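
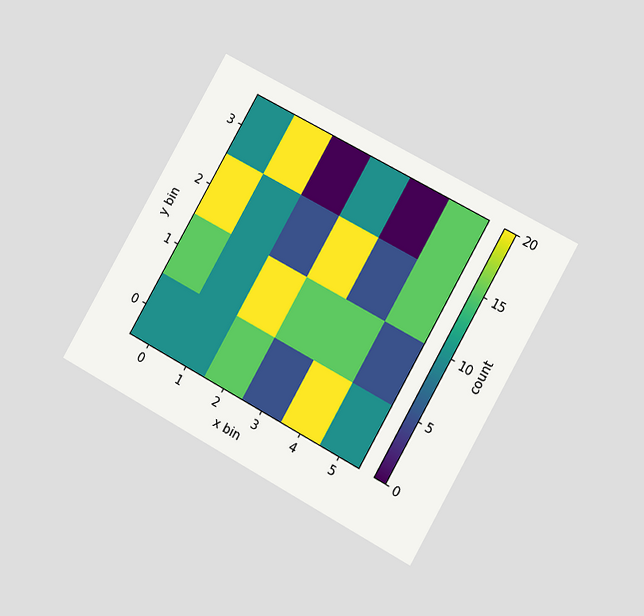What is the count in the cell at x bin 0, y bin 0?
10

The chart is tilted about 29° clockwise and viewed at a slight angle. Matching the cell (0, 0) against the colorbar gives 10.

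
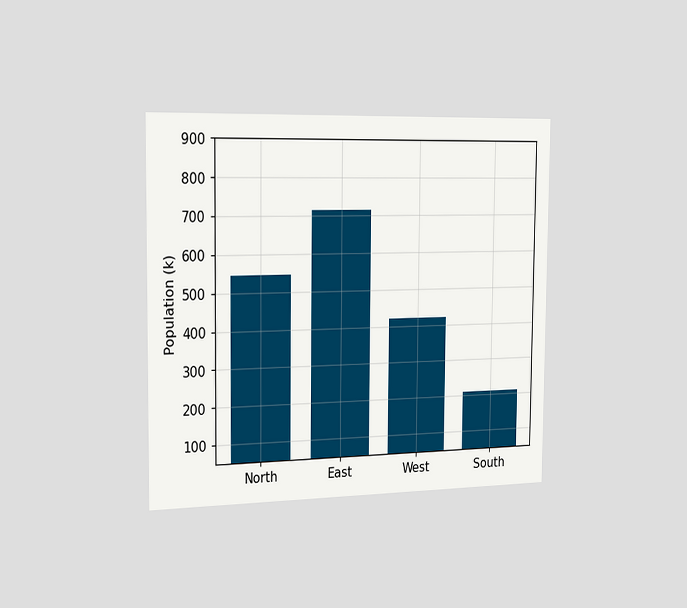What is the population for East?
714k

The chart is viewed slightly from the left. Reading along the chart's y-axis, the East bar reaches 714k.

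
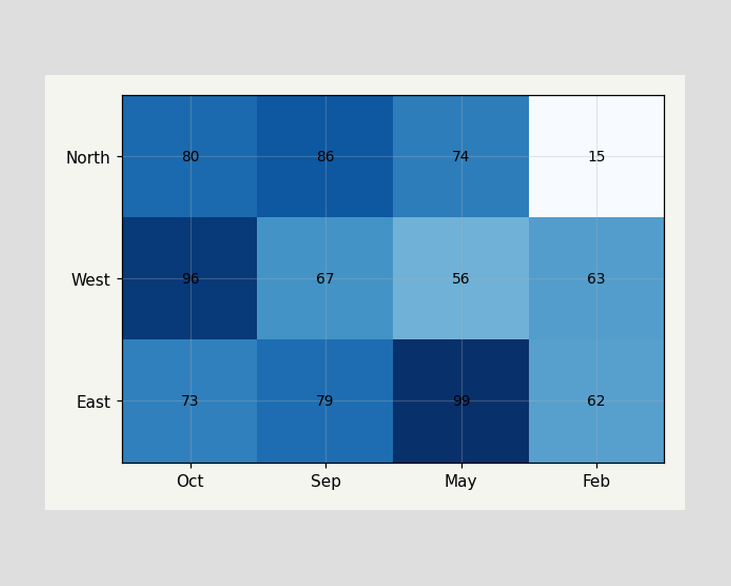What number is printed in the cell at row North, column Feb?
The (North, Feb) cell reads 15.

15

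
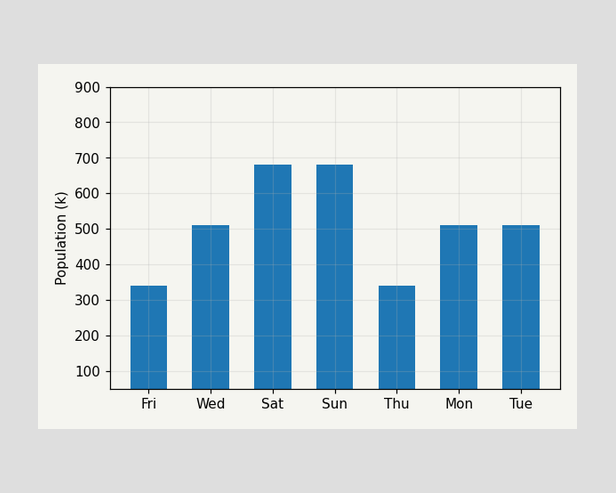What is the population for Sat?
680k

Reading along the chart's y-axis, the Sat bar reaches 680k.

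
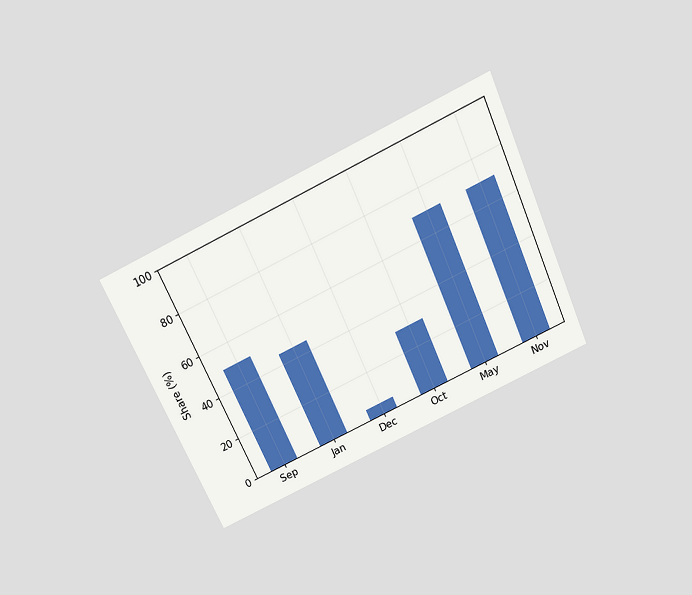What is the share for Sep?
The chart is tilted about 24° counter-clockwise and viewed slightly from above. Reading along the chart's y-axis, the Sep bar reaches 50%.

50%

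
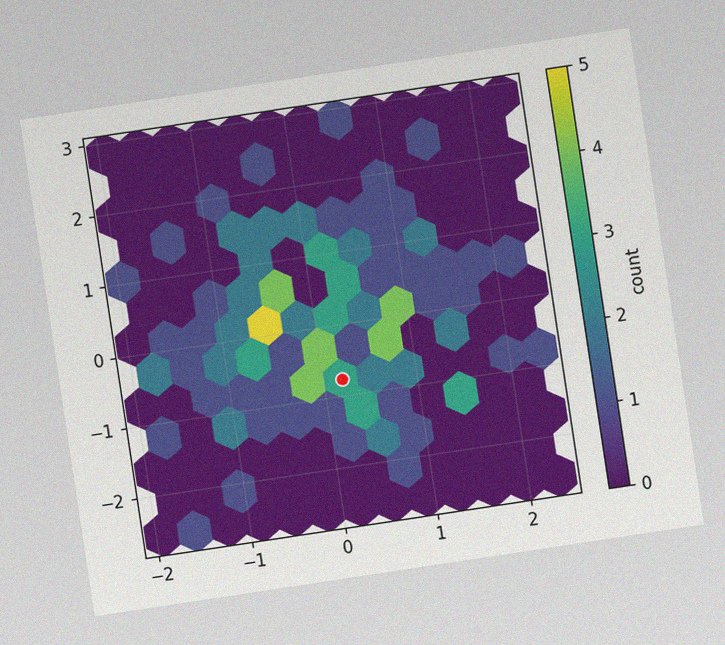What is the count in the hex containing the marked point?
3

The chart is tilted about 9° counter-clockwise, with some photo noise. The marked hex reads 3 on the colorbar.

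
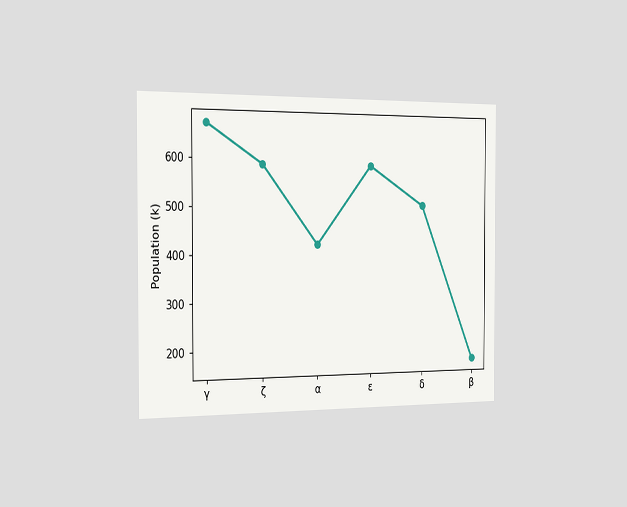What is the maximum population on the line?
672k

The chart is viewed slightly from the left. The highest point is at γ, and reading across to the y-axis gives 672k.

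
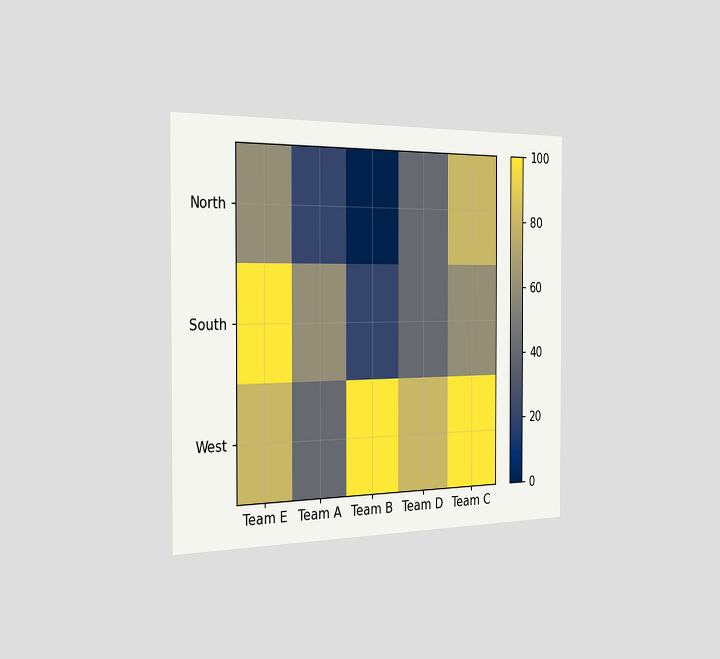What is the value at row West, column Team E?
80

The chart is viewed slightly from the left. Matching cell (West, Team E) against the colorbar gives 80.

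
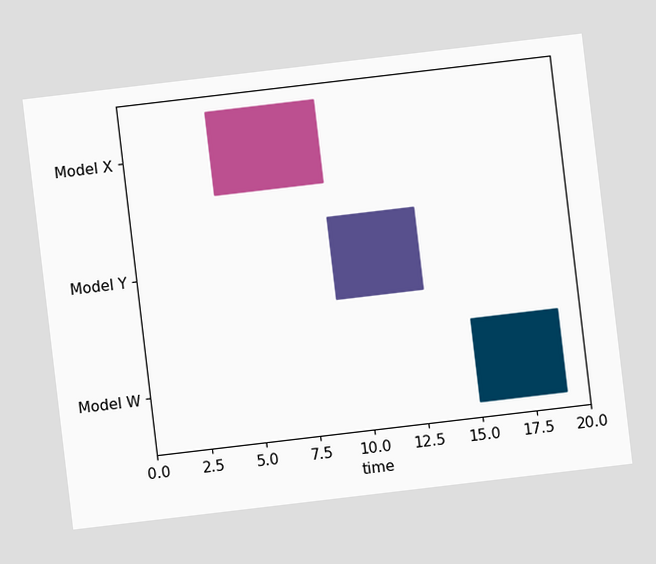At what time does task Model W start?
The chart is tilted about 7° counter-clockwise. The Model W bar begins at t=15.

15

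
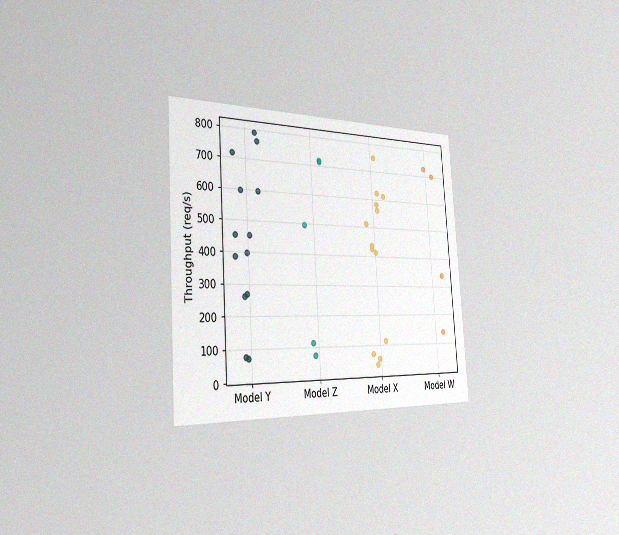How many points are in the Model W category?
4

The chart is tilted about 4° counter-clockwise and viewed slightly from the left, with some photo noise. Counting the markers in the Model W column gives 4.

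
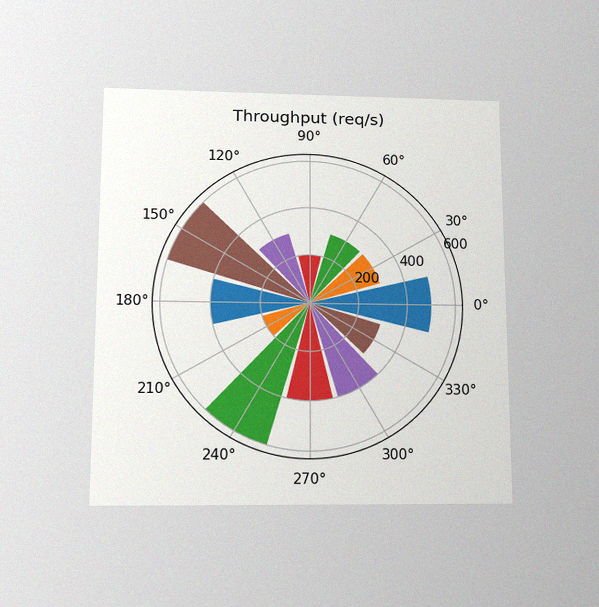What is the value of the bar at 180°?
The chart is viewed slightly from below, with some photo noise. The bar at 180° reaches 400req/s on the radial axis.

400req/s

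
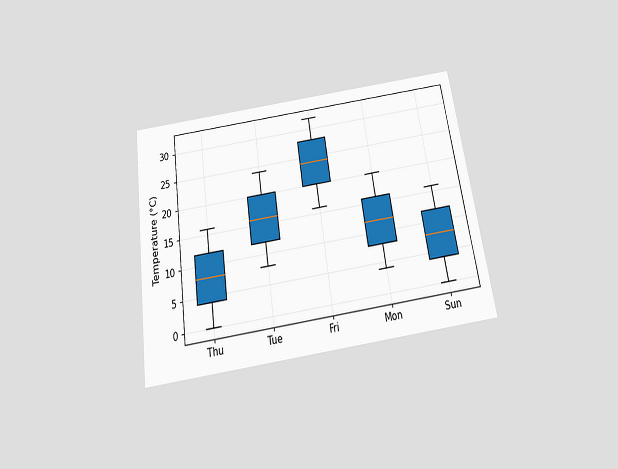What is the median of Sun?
8°C

The chart is tilted about 8° counter-clockwise and viewed slightly from below. The median line in the Sun box sits at 8°C.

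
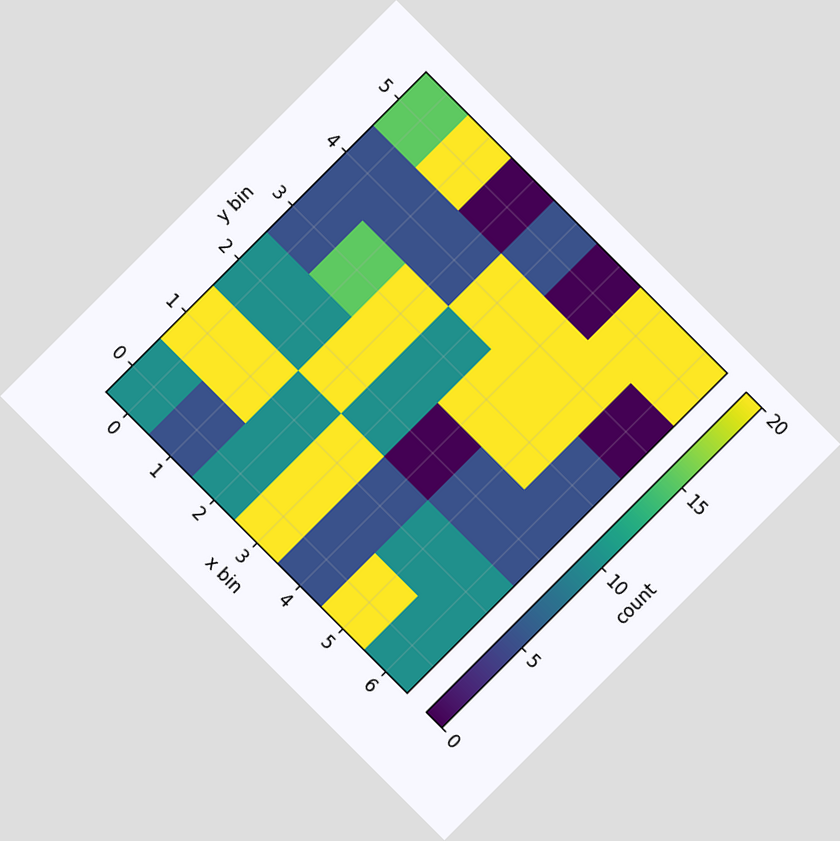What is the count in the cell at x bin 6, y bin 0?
10

The chart is tilted about 45° clockwise. Matching the cell (6, 0) against the colorbar gives 10.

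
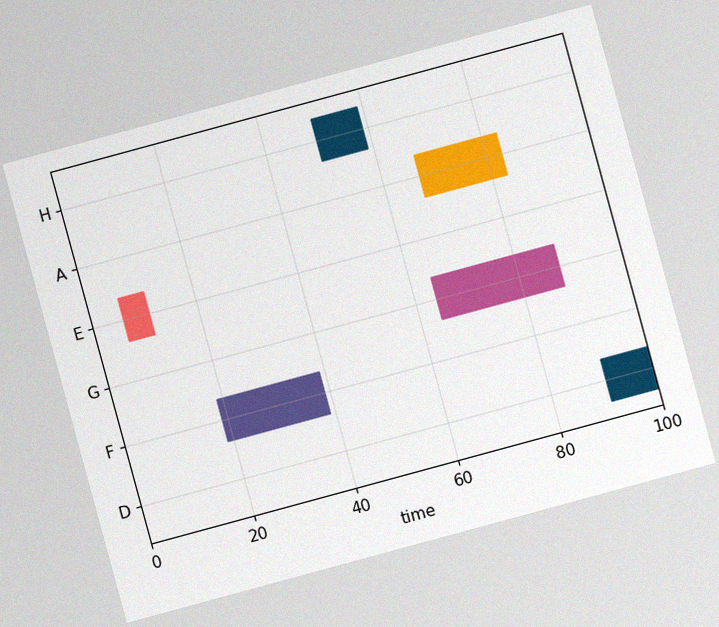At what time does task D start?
91

The chart is tilted about 15° counter-clockwise, with some photo noise. The D bar begins at t=91.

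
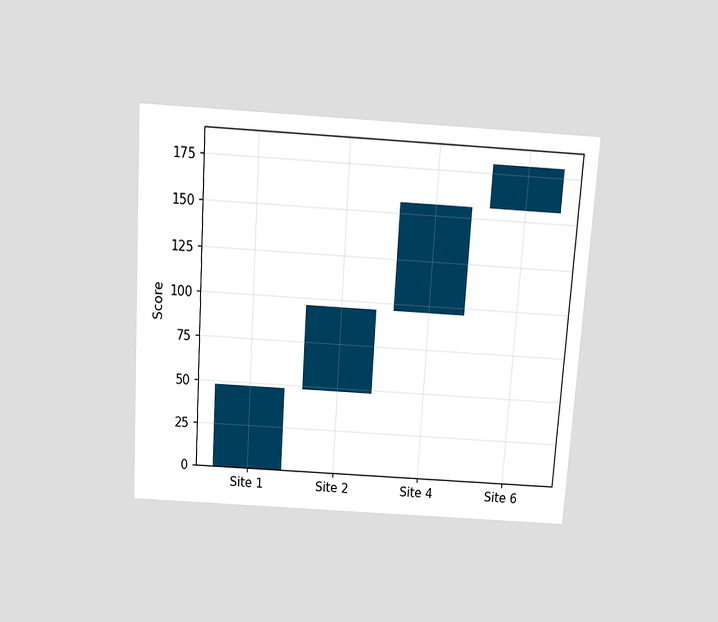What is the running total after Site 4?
The chart is tilted about 4° clockwise and viewed slightly from above. After Site 4 the running total reaches 156.

156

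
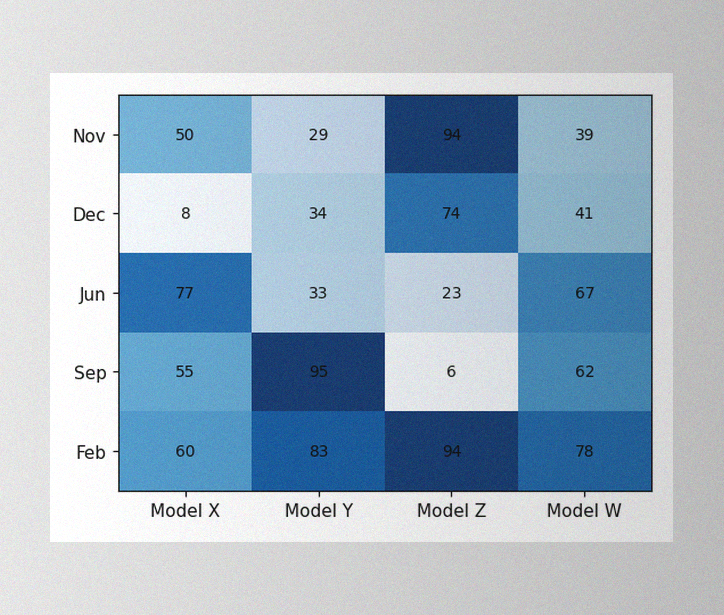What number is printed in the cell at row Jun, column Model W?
67

The image has some photo noise and uneven lighting. The (Jun, Model W) cell reads 67.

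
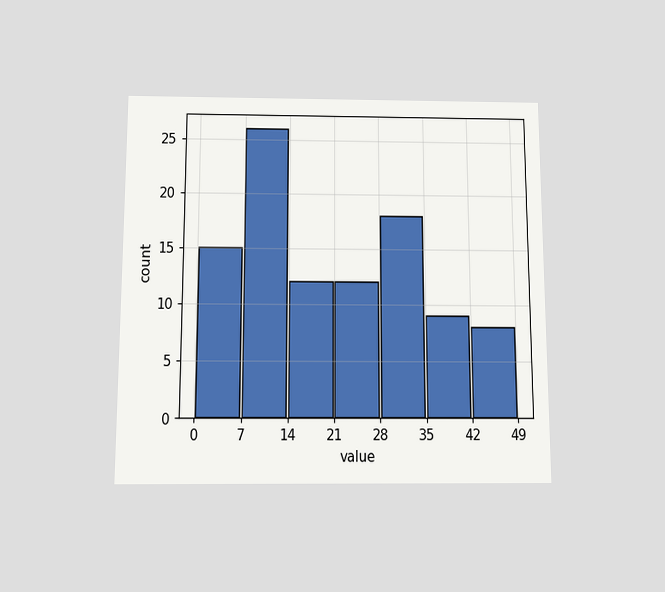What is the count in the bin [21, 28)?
12

The chart is viewed slightly from below. The [21, 28) bin has height 12.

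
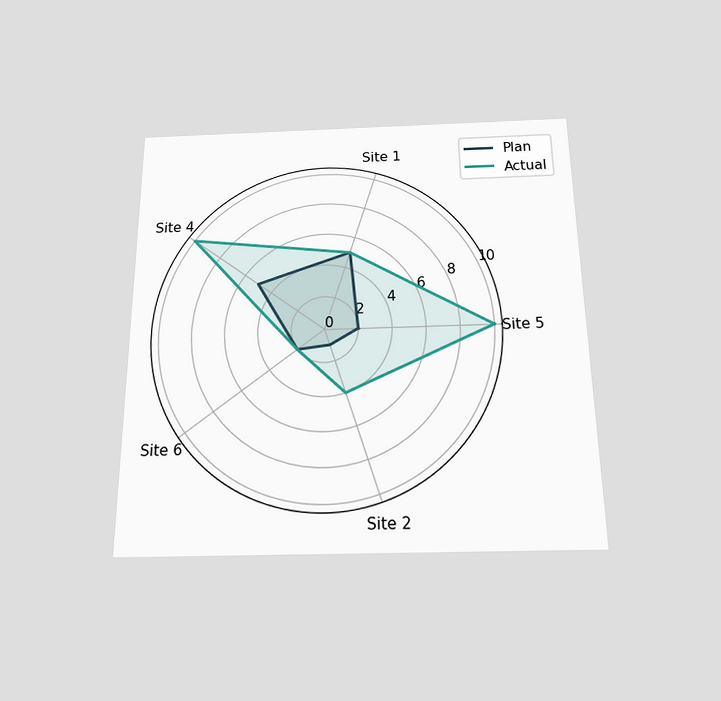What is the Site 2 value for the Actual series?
The chart is viewed slightly from below. On the Site 2 axis, Actual reaches 4.

4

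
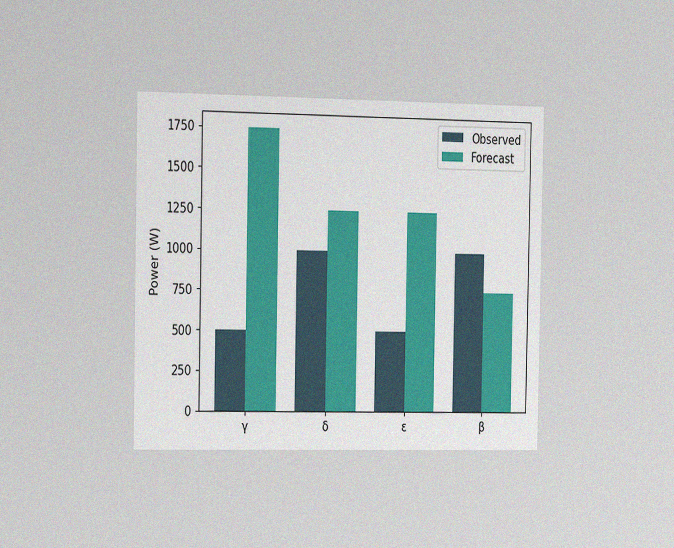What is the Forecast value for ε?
The chart is viewed slightly from the left, with some photo noise. The Forecast bar at ε reaches 1250W on the y-axis.

1250W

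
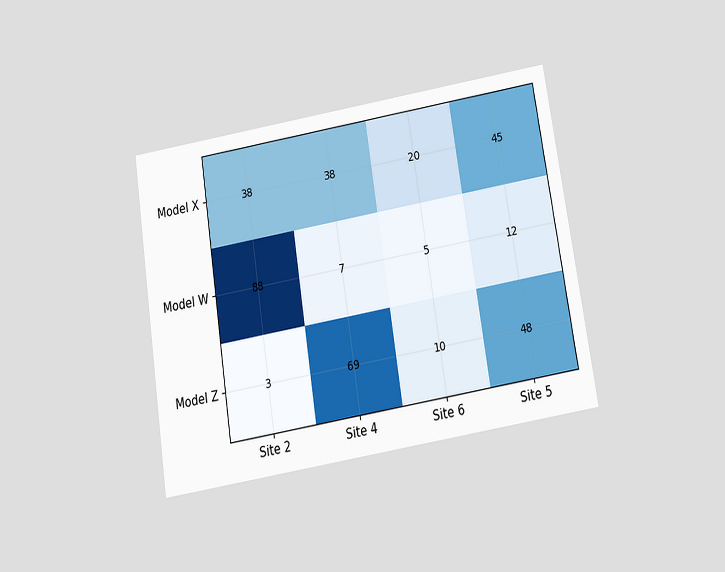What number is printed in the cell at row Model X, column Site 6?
20

The chart is tilted about 9° counter-clockwise and viewed slightly from below. The (Model X, Site 6) cell reads 20.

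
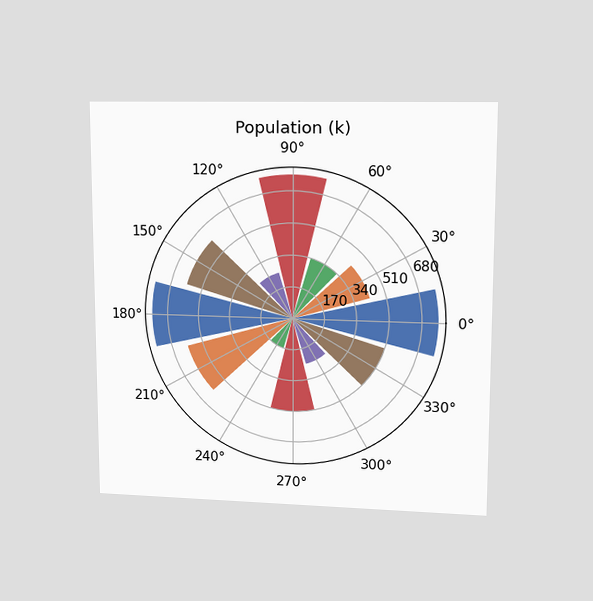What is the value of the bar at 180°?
765k

The chart is viewed at a slight angle. The bar at 180° reaches 765k on the radial axis.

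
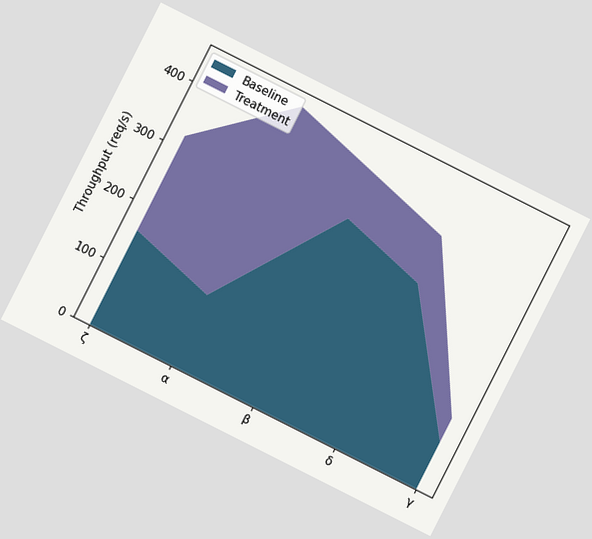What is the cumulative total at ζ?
The chart is tilted about 27° clockwise. The stacked total at ζ reaches 320req/s.

320req/s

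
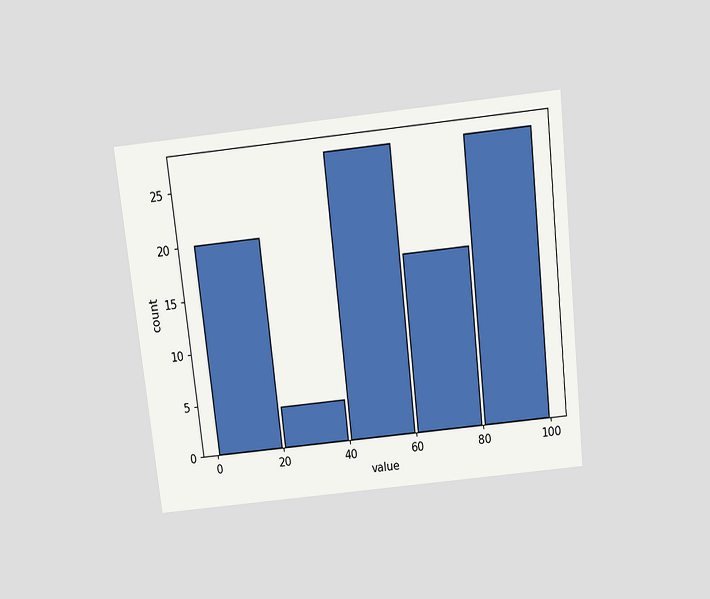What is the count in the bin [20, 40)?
4

The chart is tilted about 6° counter-clockwise and viewed slightly from above. The [20, 40) bin has height 4.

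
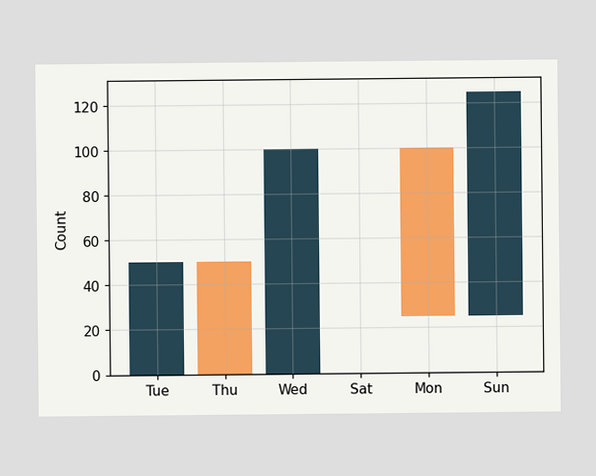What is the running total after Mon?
After Mon the running total reaches 25.

25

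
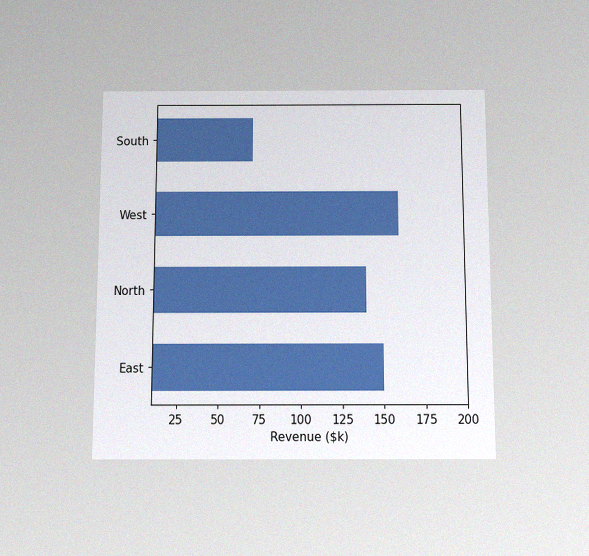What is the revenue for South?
The chart is viewed slightly from below, with some photo noise. Reading along the chart's x-axis, the South bar reaches $70k.

$70k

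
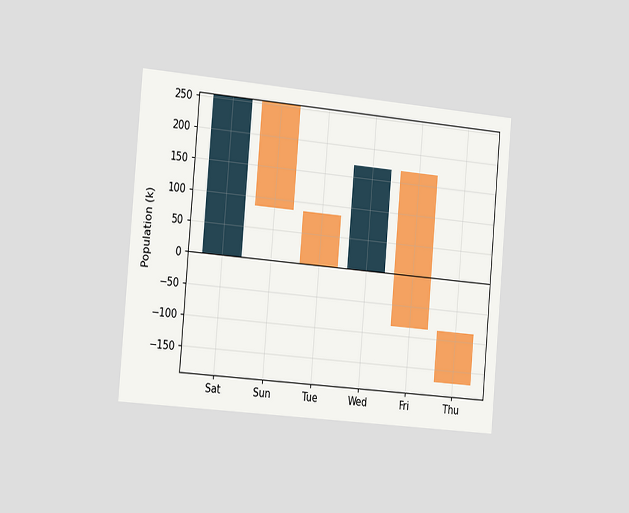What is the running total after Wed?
170k

The chart is tilted about 5° clockwise and viewed slightly from the left. After Wed the running total reaches 170k.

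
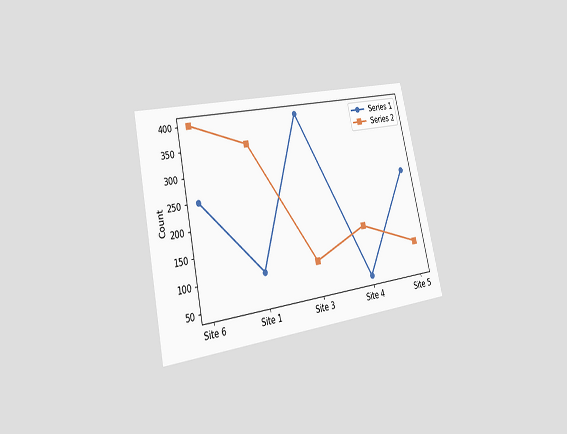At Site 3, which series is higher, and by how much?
Series 1, by 300

The chart is tilted about 12° counter-clockwise and viewed slightly from the left. At Site 3, Series 1 sits above the other line by 300.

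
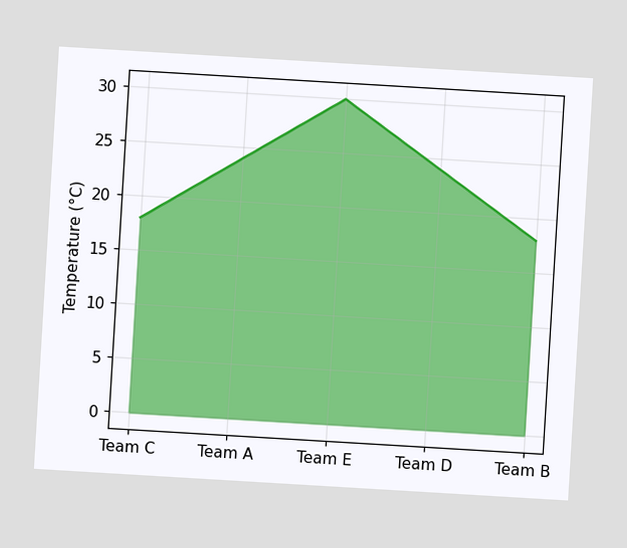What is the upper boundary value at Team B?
The chart is tilted about 3° clockwise. At Team B the upper boundary is at 18°C.

18°C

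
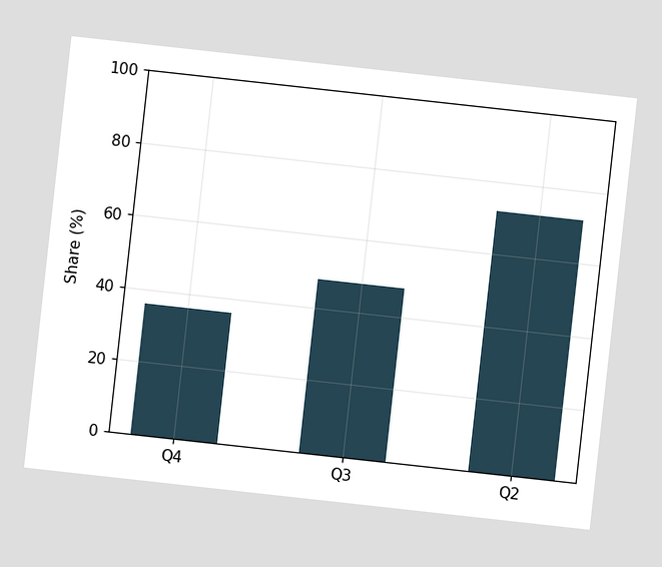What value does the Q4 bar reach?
The chart is tilted about 6° clockwise. Reading along the chart's y-axis, the Q4 bar reaches 36%.

36%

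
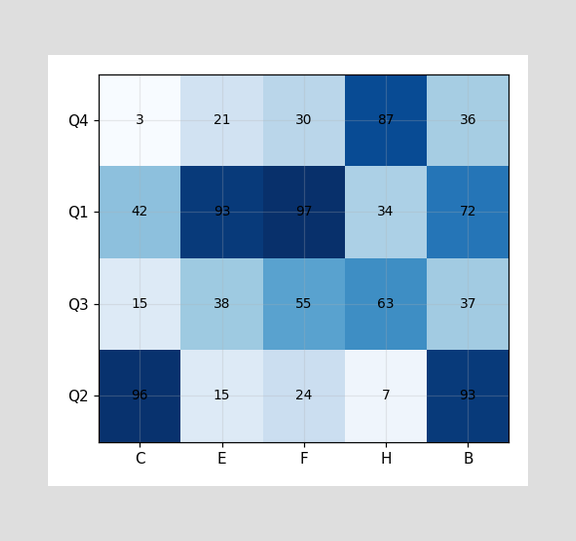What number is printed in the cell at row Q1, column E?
93

The (Q1, E) cell reads 93.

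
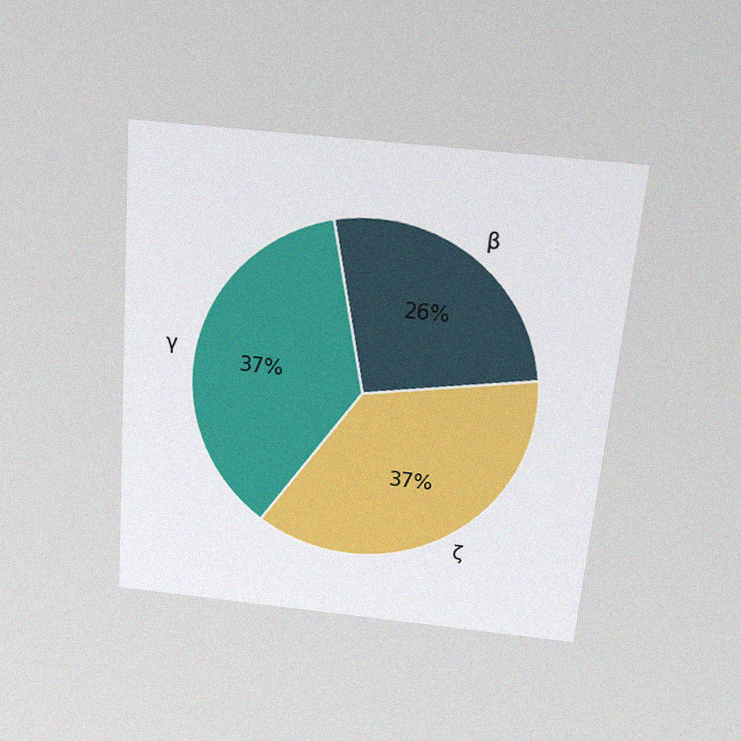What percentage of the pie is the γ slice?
The chart is tilted about 5° clockwise and viewed slightly from above, with some photo noise. The γ slice takes up 37% of the pie.

37%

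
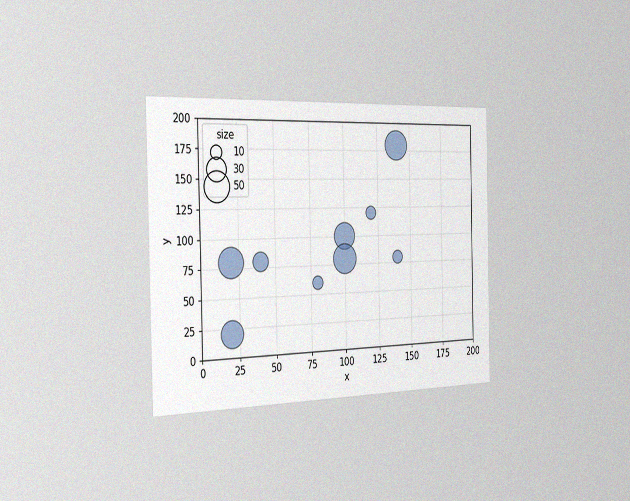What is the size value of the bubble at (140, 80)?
The chart is viewed slightly from the left, with some photo noise. Matching the bubble at (140, 80) against the size legend gives 10.

10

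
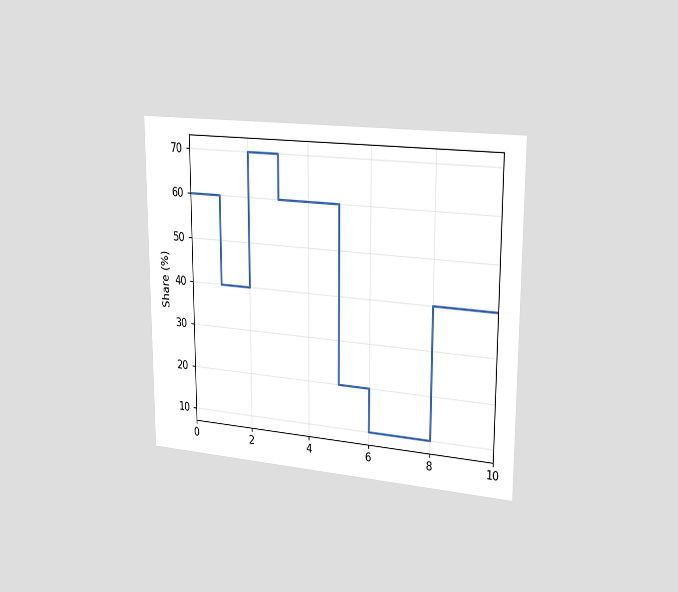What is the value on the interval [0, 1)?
60%

The chart is viewed slightly from the right. On [0, 1) the step sits at 60%.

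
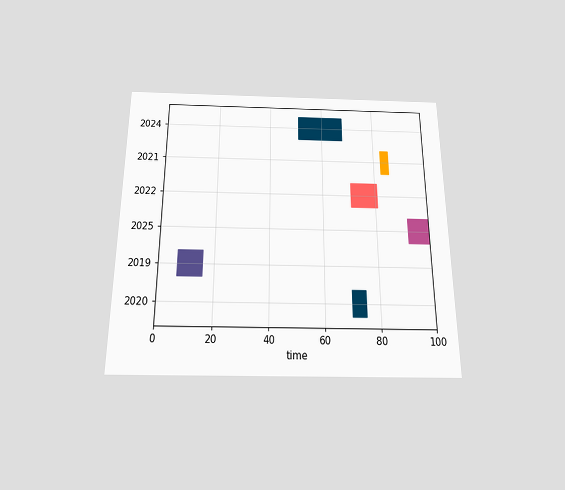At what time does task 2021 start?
83

The chart is viewed slightly from below. The 2021 bar begins at t=83.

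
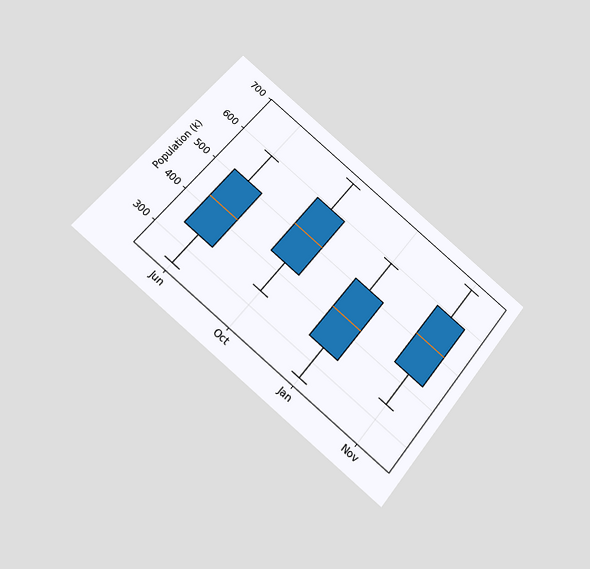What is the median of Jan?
425k

The chart is tilted about 39° clockwise and viewed slightly from below. The median line in the Jan box sits at 425k.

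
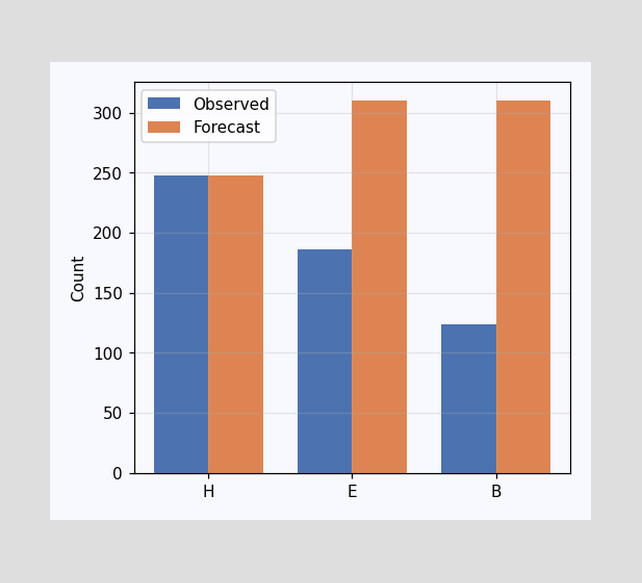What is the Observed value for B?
124

The Observed bar at B reaches 124 on the y-axis.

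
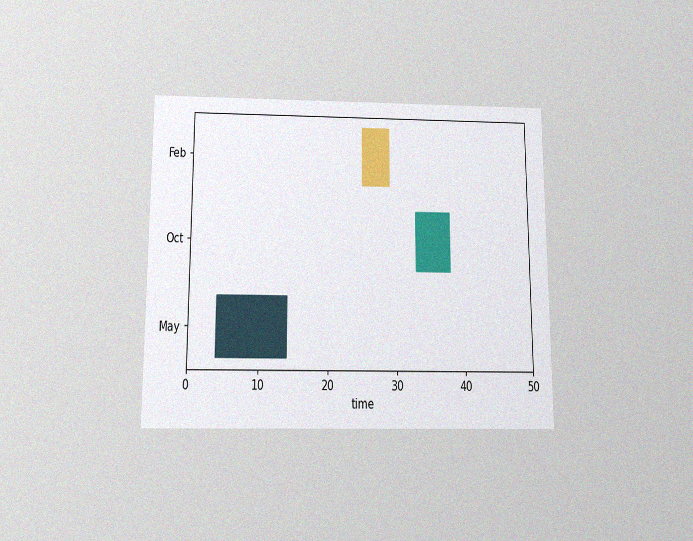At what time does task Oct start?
33

The chart is viewed slightly from below, with some photo noise. The Oct bar begins at t=33.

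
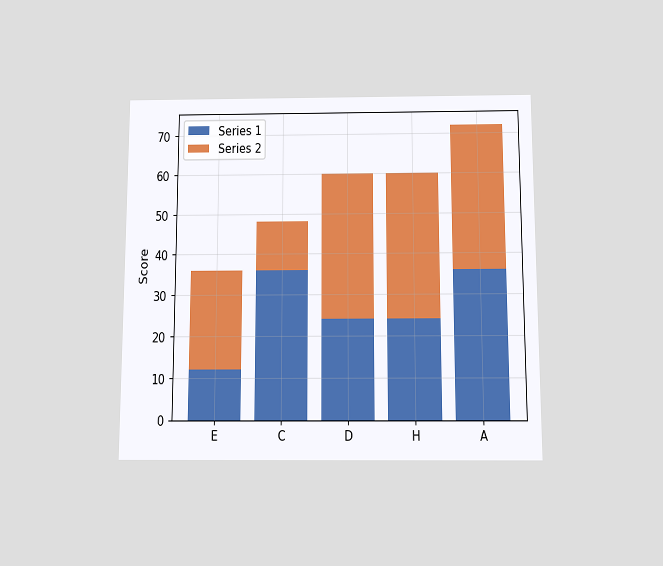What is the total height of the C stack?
48

The chart is viewed slightly from below. The C stack's top reaches 48 on the y-axis.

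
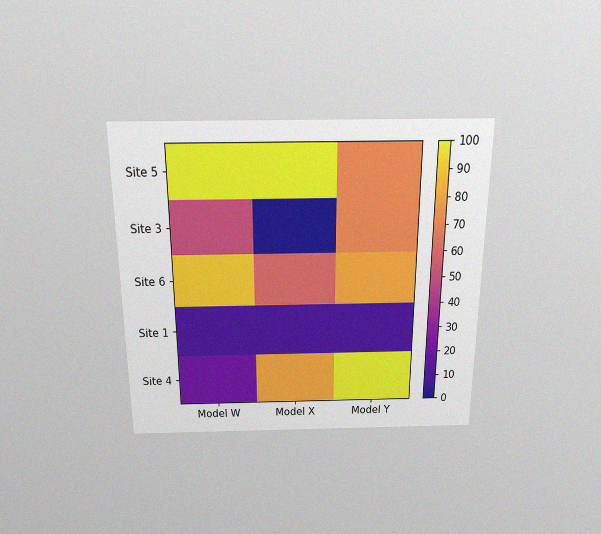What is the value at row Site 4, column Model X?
80

The chart is viewed slightly from above, with some photo noise. Matching cell (Site 4, Model X) against the colorbar gives 80.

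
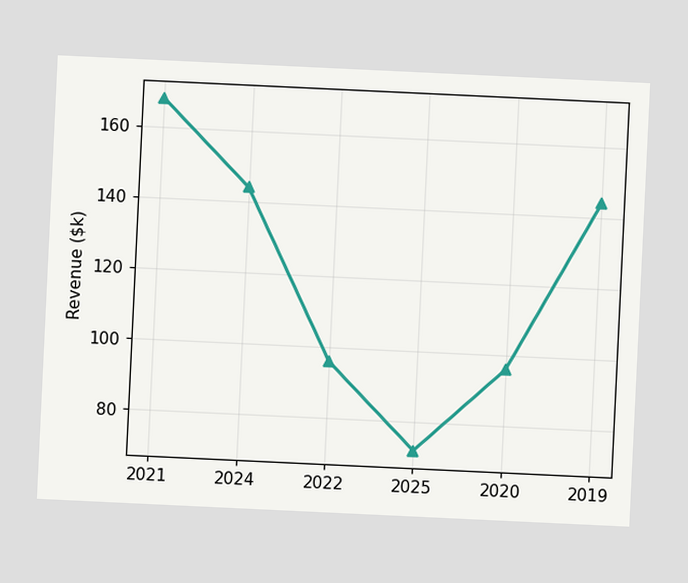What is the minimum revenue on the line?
The chart is tilted about 3° clockwise. The lowest point is at 2025, and reading across to the y-axis gives $72k.

$72k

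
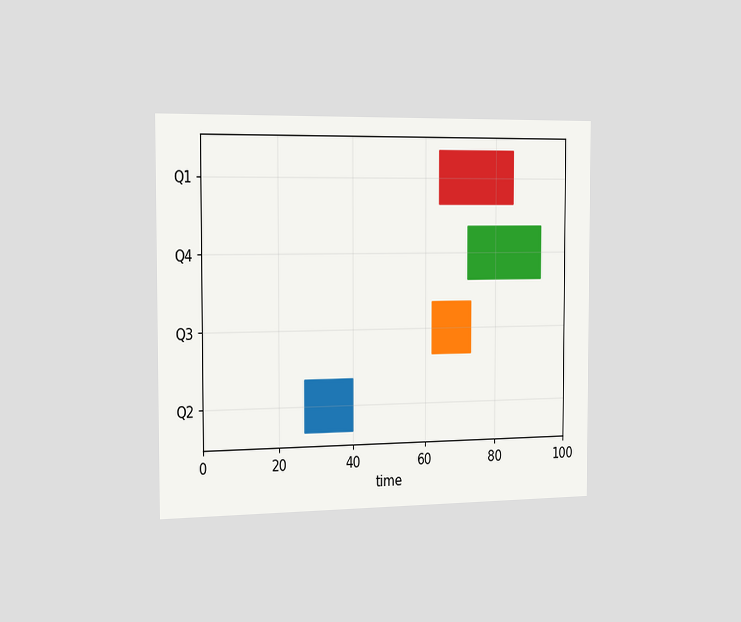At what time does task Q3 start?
The chart is viewed slightly from the left. The Q3 bar begins at t=62.

62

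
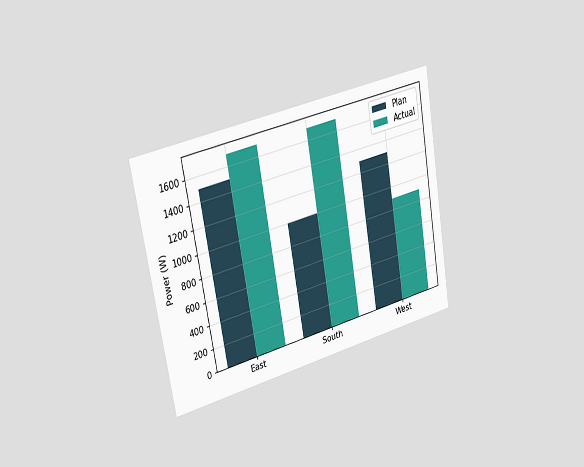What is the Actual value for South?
The chart is tilted about 10° counter-clockwise and viewed slightly from the left. The Actual bar at South reaches 1700W on the y-axis.

1700W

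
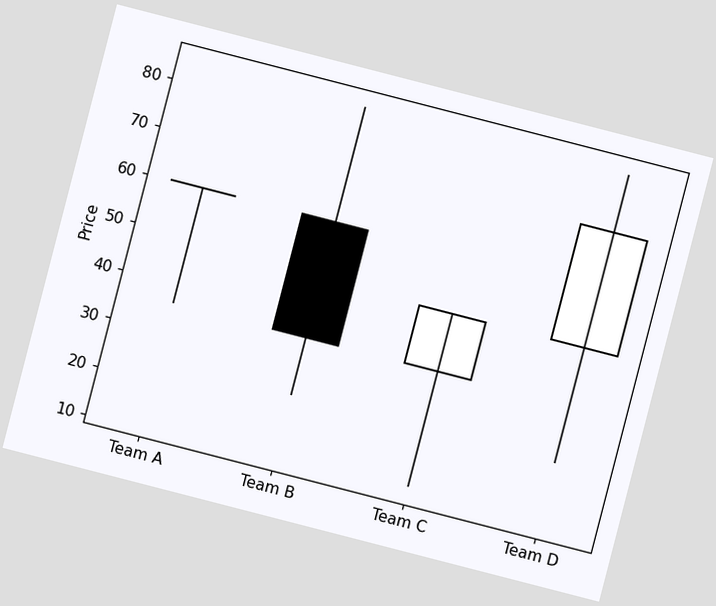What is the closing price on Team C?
48

The chart is tilted about 14° clockwise. The Team C candle closes at 48.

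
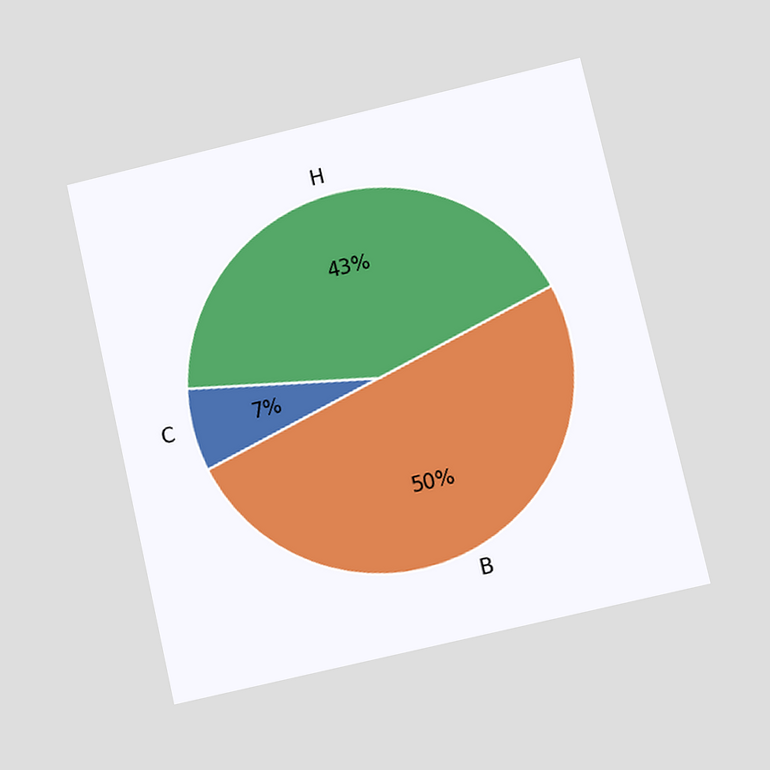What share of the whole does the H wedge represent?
The chart is tilted about 13° counter-clockwise and viewed at a slight angle. The H slice takes up 43% of the pie.

43%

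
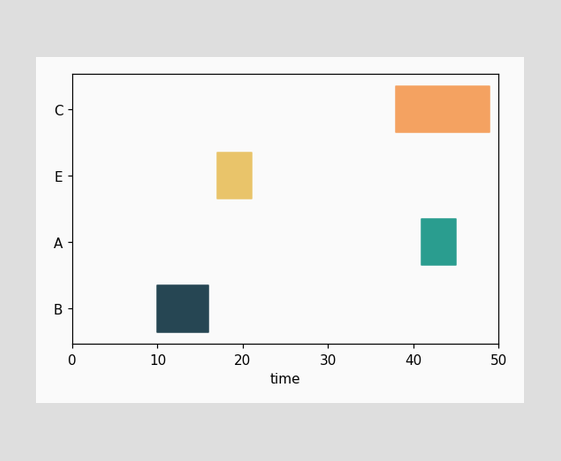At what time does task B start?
The B bar begins at t=10.

10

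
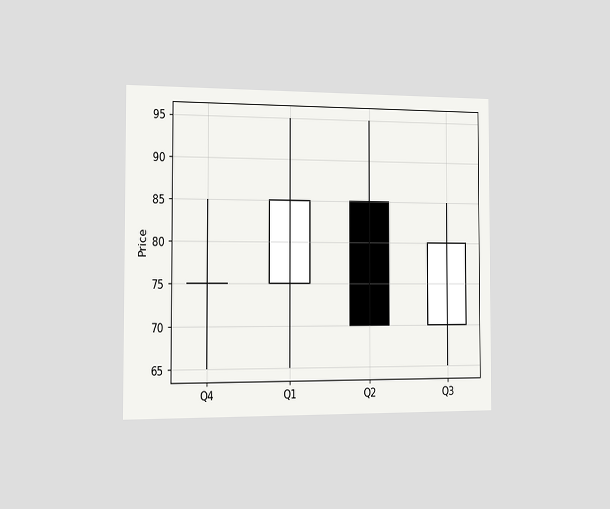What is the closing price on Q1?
85

The chart is viewed slightly from the left. The Q1 candle closes at 85.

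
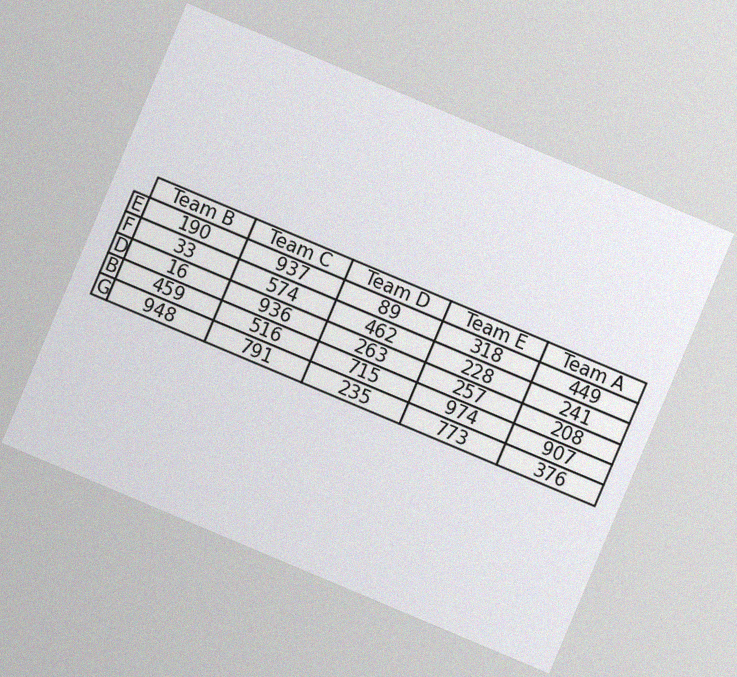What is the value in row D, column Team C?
The chart is tilted about 23° clockwise, with some photo noise. The (D, Team C) cell reads 936.

936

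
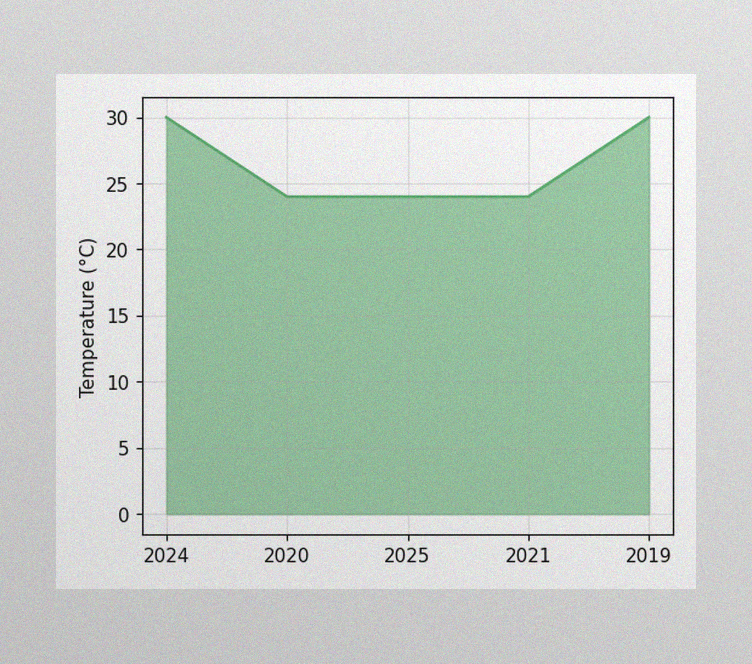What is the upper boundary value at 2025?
The image has some photo noise and uneven lighting. At 2025 the upper boundary is at 24°C.

24°C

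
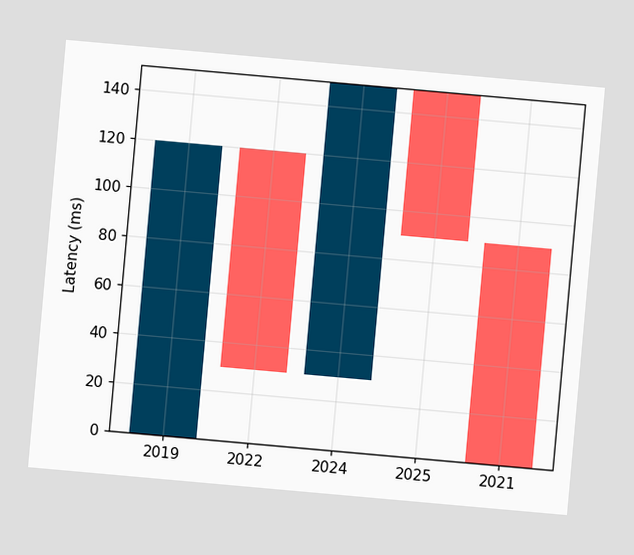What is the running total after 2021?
0ms

The chart is tilted about 5° clockwise. After 2021 the running total reaches 0ms.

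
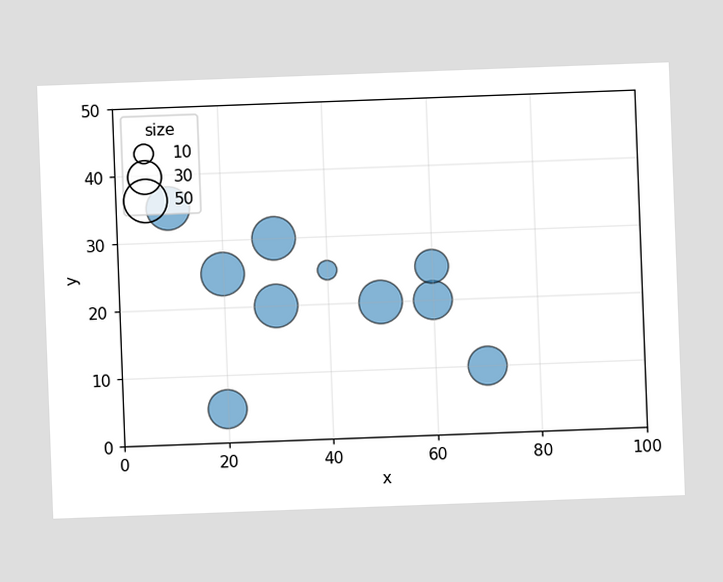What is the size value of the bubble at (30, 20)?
The chart is tilted about 2° counter-clockwise. Matching the bubble at (30, 20) against the size legend gives 50.

50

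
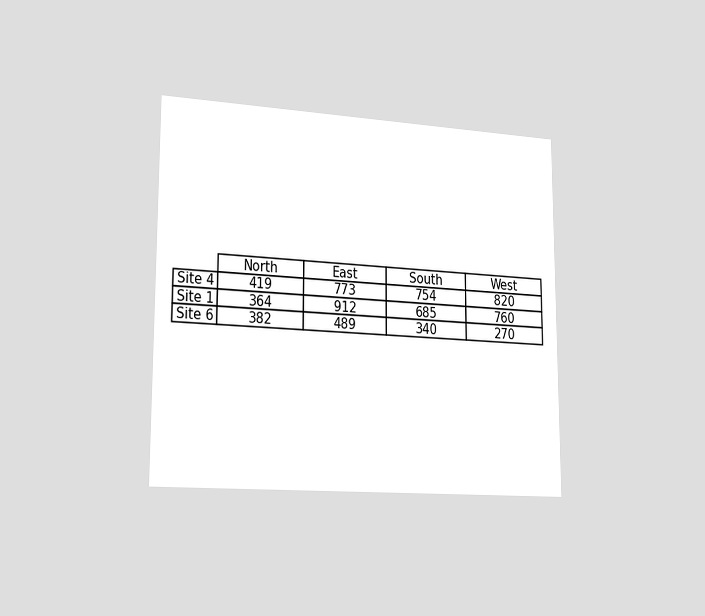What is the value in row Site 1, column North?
The chart is viewed slightly from the left. The (Site 1, North) cell reads 364.

364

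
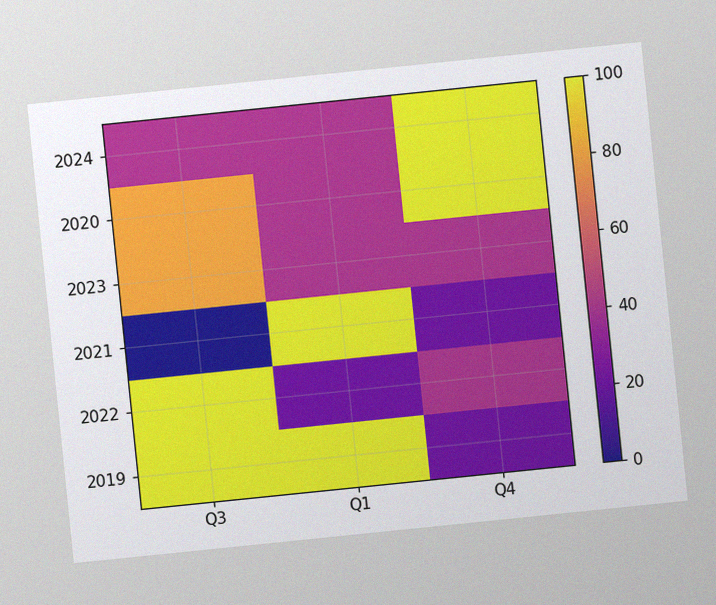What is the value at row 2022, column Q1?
The chart is tilted about 6° counter-clockwise, with some photo noise. Matching cell (2022, Q1) against the colorbar gives 20.

20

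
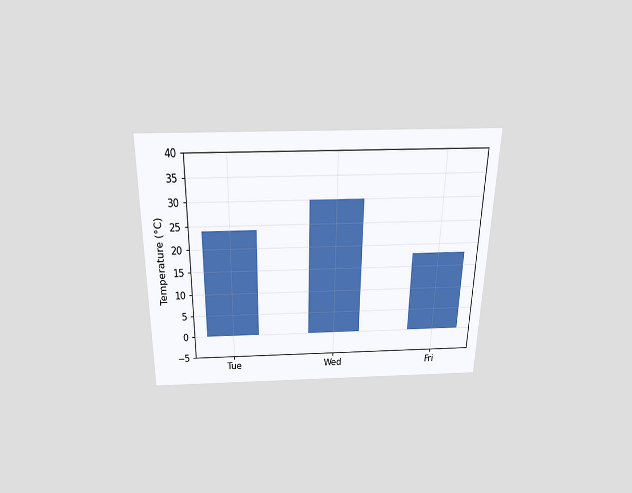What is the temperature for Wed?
30°C

The chart is viewed slightly from above. Reading along the chart's y-axis, the Wed bar reaches 30°C.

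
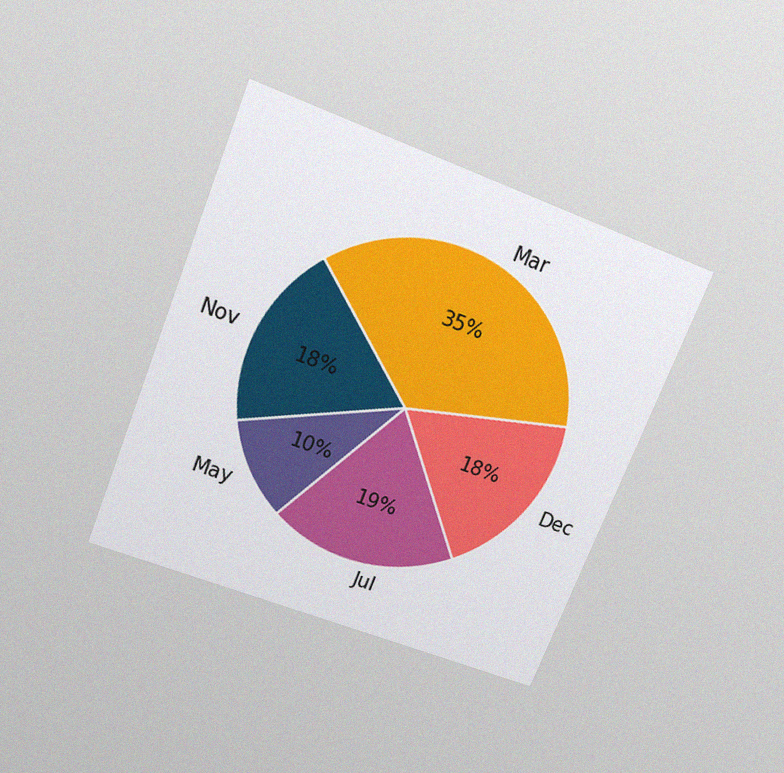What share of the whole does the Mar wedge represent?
35%

The chart is tilted about 22° clockwise and viewed slightly from above, with some photo noise. The Mar slice takes up 35% of the pie.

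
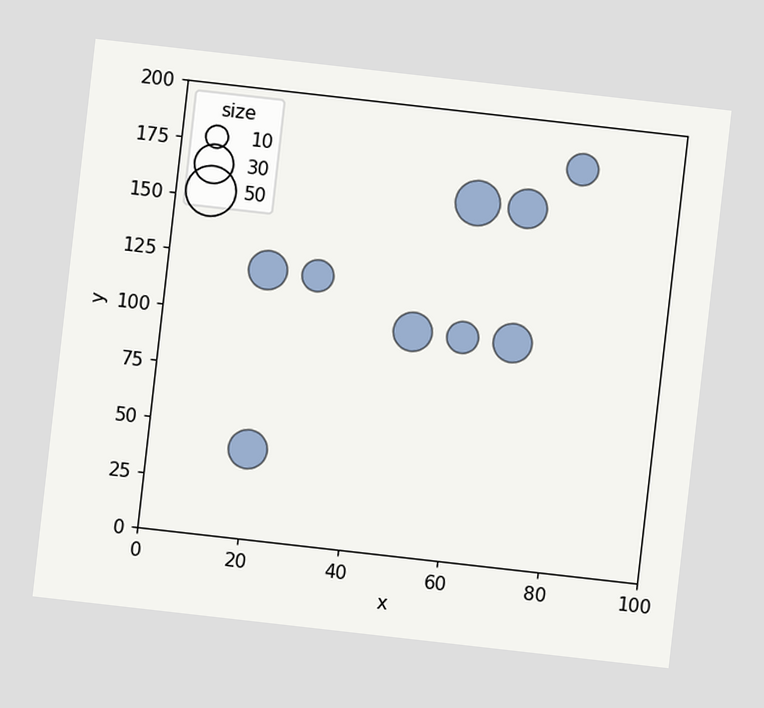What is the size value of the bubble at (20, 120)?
30

The chart is tilted about 6° clockwise. Matching the bubble at (20, 120) against the size legend gives 30.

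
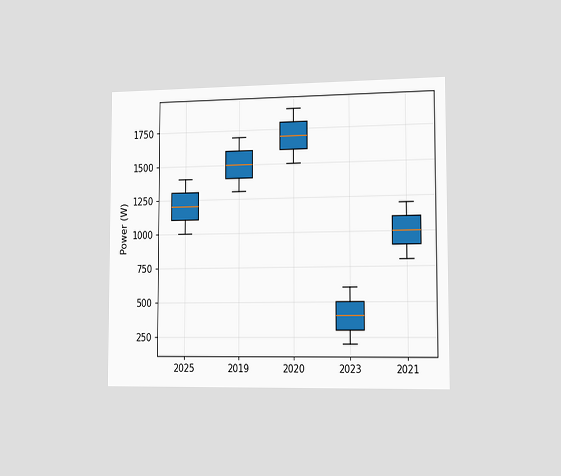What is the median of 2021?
The chart is viewed slightly from the right. The median line in the 2021 box sits at 1000W.

1000W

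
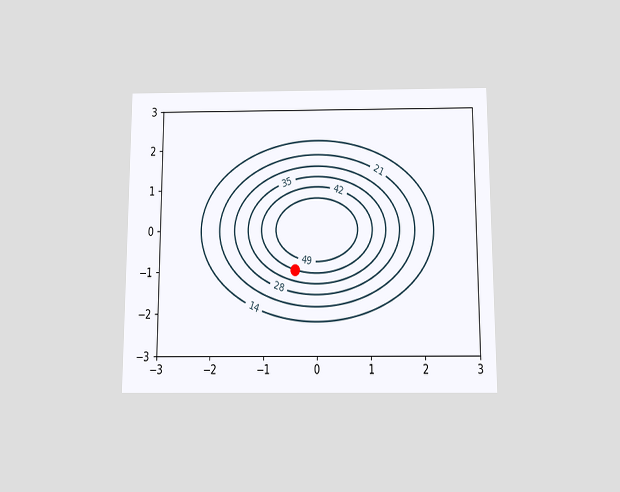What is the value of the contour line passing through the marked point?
The chart is viewed slightly from below. The marked point sits on the contour labelled 42.

42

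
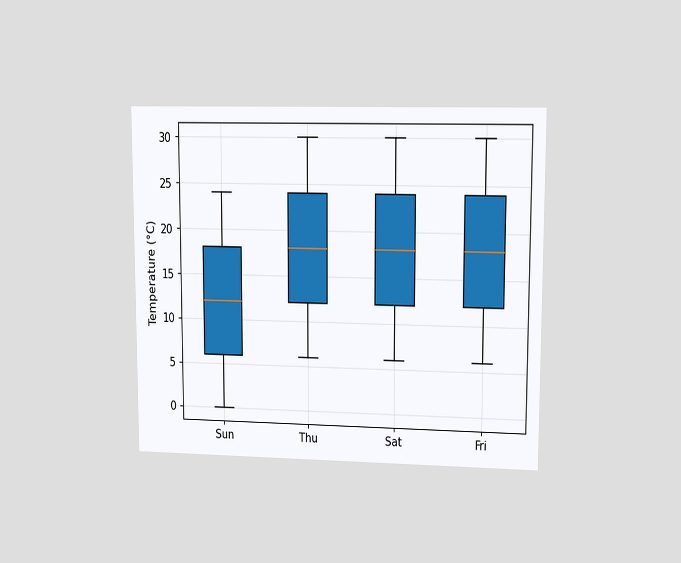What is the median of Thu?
The chart is viewed at a slight angle. The median line in the Thu box sits at 18°C.

18°C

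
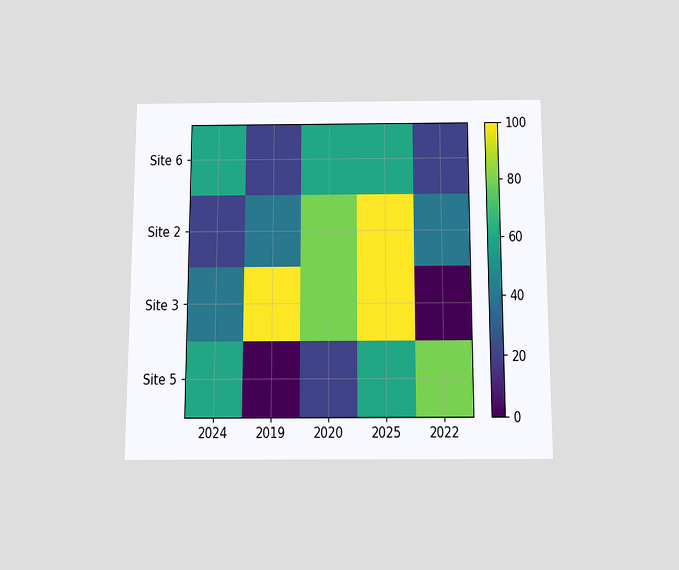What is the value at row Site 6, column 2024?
The chart is viewed slightly from below. Matching cell (Site 6, 2024) against the colorbar gives 60.

60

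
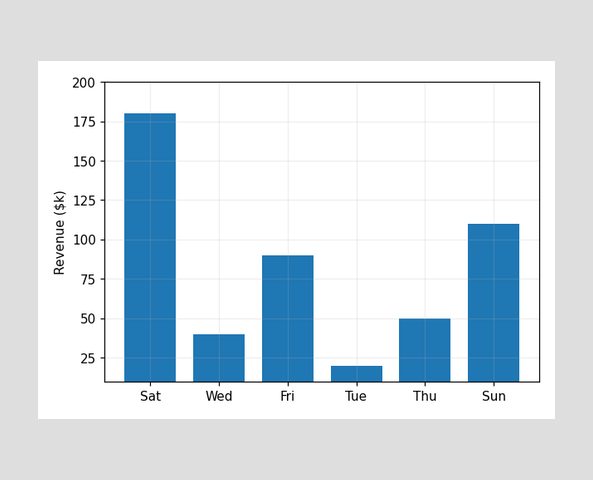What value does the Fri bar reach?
$90k

Reading along the chart's y-axis, the Fri bar reaches $90k.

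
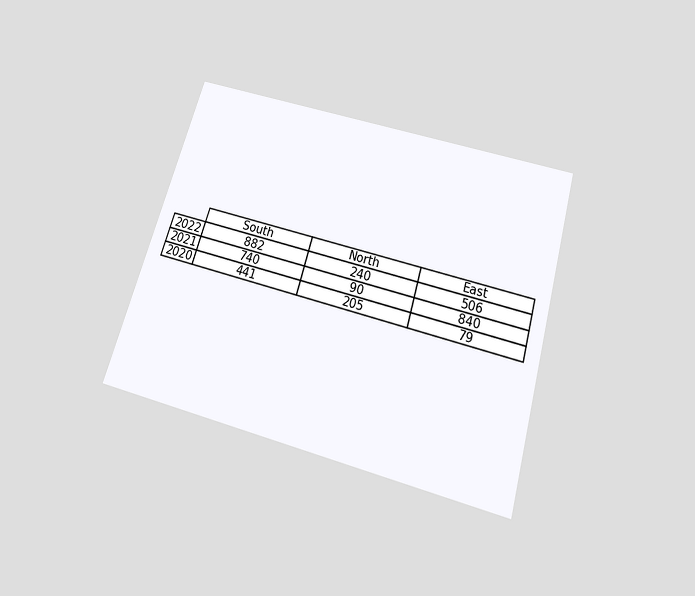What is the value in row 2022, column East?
506

The chart is tilted about 16° clockwise and viewed slightly from below. The (2022, East) cell reads 506.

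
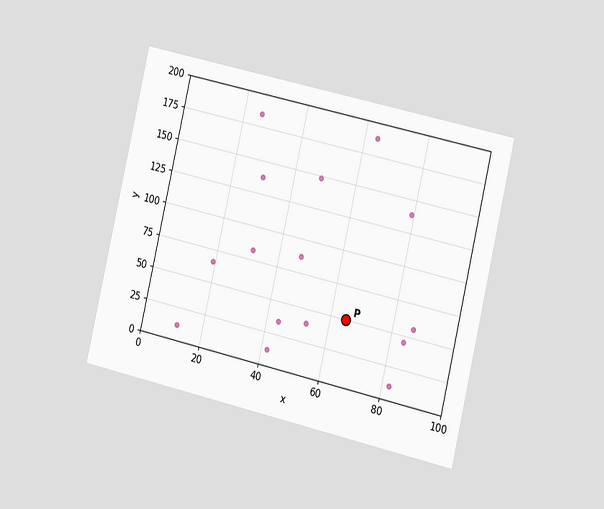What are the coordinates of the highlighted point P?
(65, 50)

The chart is tilted about 13° clockwise and viewed slightly from the right. Following the gridlines from P to each axis, P sits at (65, 50).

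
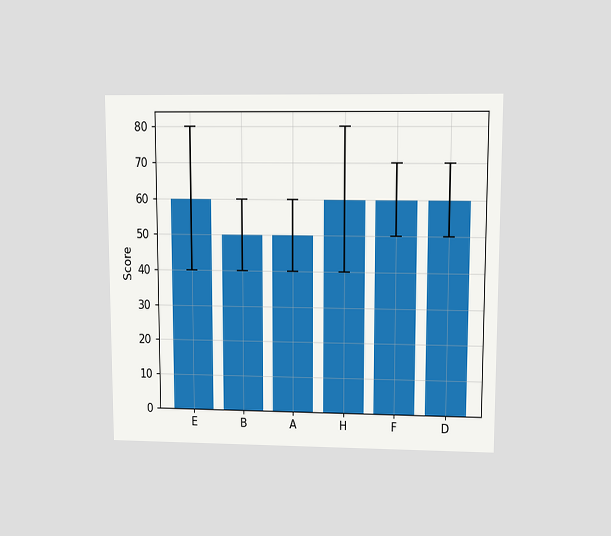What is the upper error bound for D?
The chart is viewed at a slight angle. The D bar's upper whisker reaches 70.

70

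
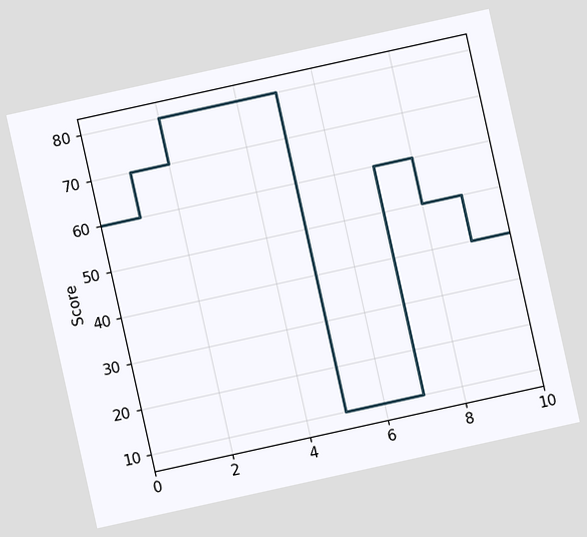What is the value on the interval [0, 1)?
60

The chart is tilted about 12° counter-clockwise. On [0, 1) the step sits at 60.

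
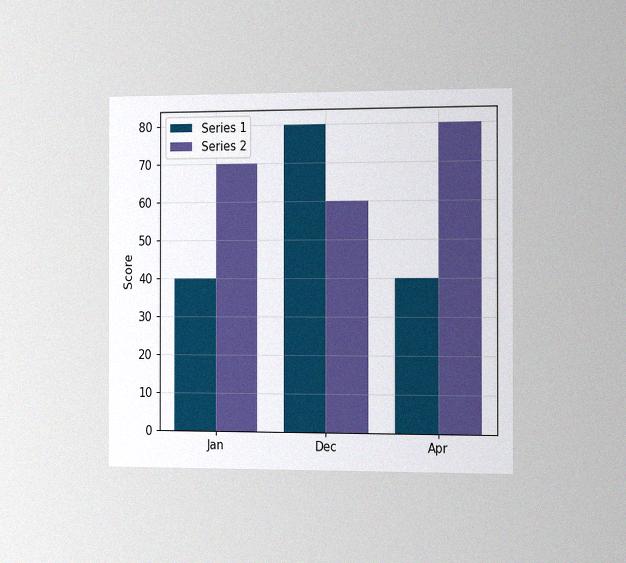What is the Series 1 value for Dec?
80

The chart is viewed slightly from the right, with some photo noise. The Series 1 bar at Dec reaches 80 on the y-axis.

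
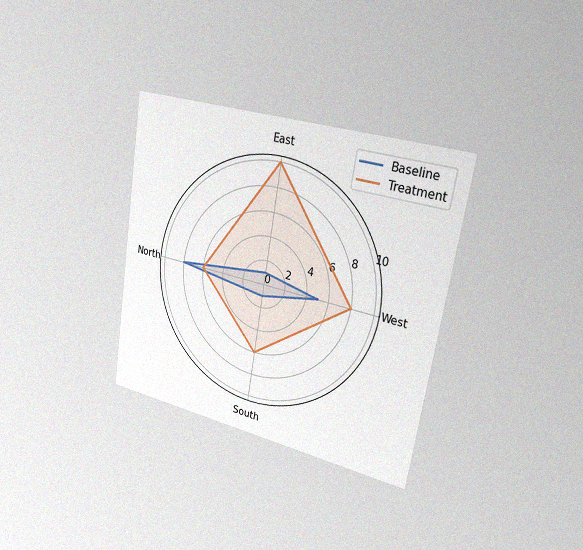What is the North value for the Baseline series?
8

The chart is tilted about 9° clockwise and viewed slightly from the right, with some photo noise. On the North axis, Baseline reaches 8.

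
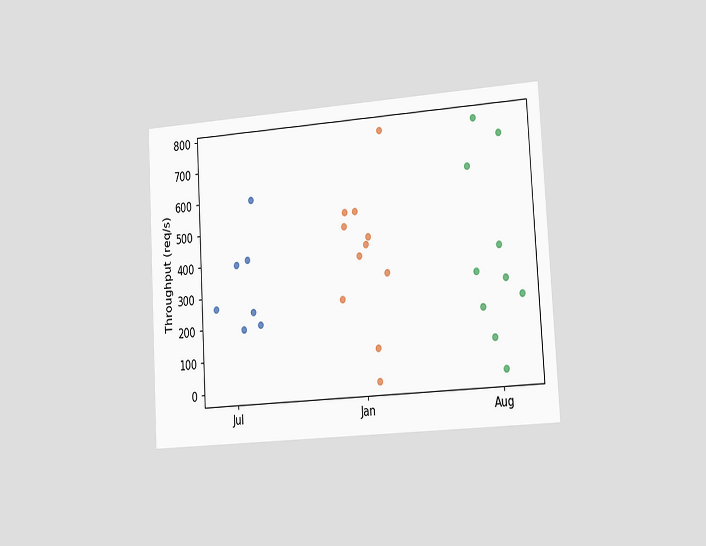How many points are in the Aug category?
The chart is tilted about 3° counter-clockwise and viewed slightly from the right. Counting the markers in the Aug column gives 10.

10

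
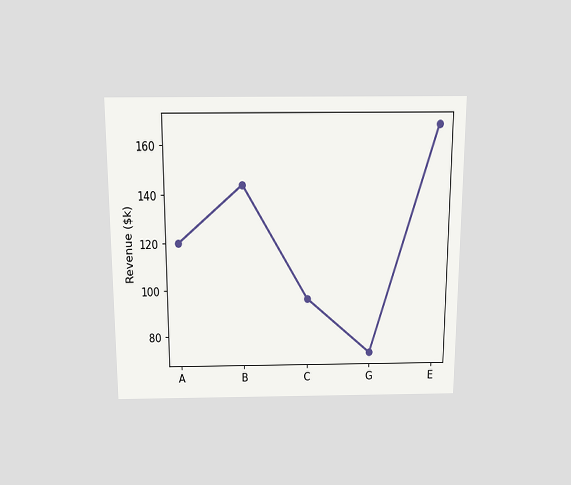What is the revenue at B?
$144k

The chart is viewed slightly from above. At B, the line is at $144k.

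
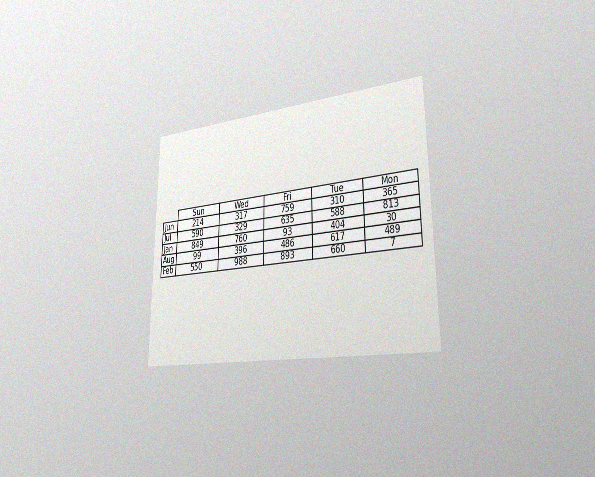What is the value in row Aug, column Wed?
396

The chart is viewed slightly from the right, with some photo noise. The (Aug, Wed) cell reads 396.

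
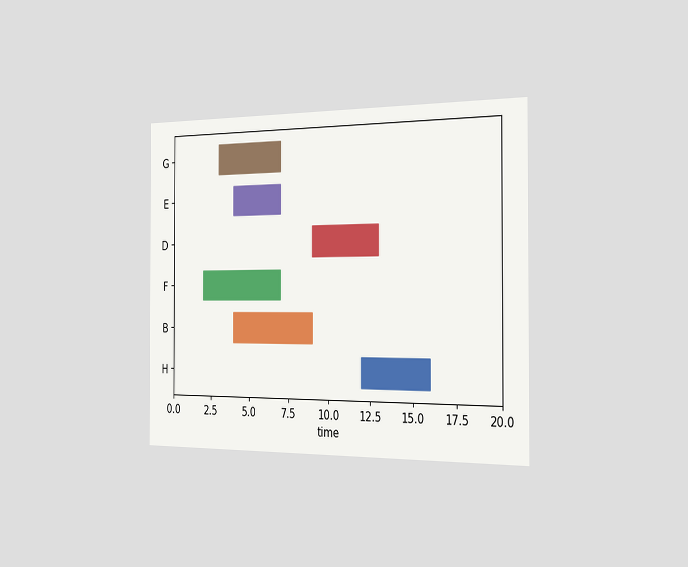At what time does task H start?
The chart is viewed slightly from the right. The H bar begins at t=12.

12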